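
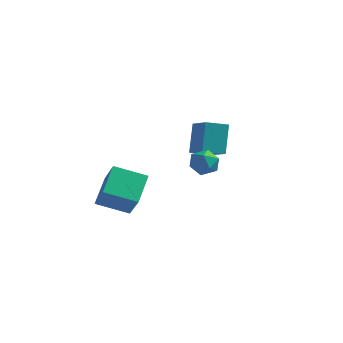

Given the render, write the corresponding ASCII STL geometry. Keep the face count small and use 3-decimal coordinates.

solid 
facet normal -0.983 0.148 0.109
outer loop
vertex 2.928 -0.926 3.086
vertex 2.761 -1.71 2.645
vertex 2.862 -1.709 3.554
endloop
endfacet
facet normal -0.621 0.440 0.649
outer loop
vertex 2.928 -0.926 3.086
vertex 2.862 -1.709 3.554
vertex 3.514 -1.102 3.766
endloop
endfacet
facet normal -0.161 0.913 0.375
outer loop
vertex 2.928 -0.926 3.086
vertex 3.514 -1.102 3.766
vertex 3.816 -0.729 2.987
endloop
endfacet
facet normal -0.239 0.912 -0.333
outer loop
vertex 2.928 -0.926 3.086
vertex 3.816 -0.729 2.987
vertex 3.351 -1.104 2.295
endloop
endfacet
facet normal -0.747 0.440 -0.498
outer loop
vertex 2.928 -0.926 3.086
vertex 3.351 -1.104 2.295
vertex 2.761 -1.71 2.645
endloop
endfacet
facet normal -0.244 -0.076 0.967
outer loop
vertex 3.514 -1.102 3.766
vertex 2.862 -1.709 3.554
vertex 3.709 -1.996 3.745
endloop
endfacet
facet normal -0.830 -0.549 0.093
outer loop
vertex 2.862 -1.709 3.554
vertex 2.761 -1.71 2.645
vertex 3.244 -2.371 3.053
endloop
endfacet
facet normal -0.449 -0.077 -0.890
outer loop
vertex 2.761 -1.71 2.645
vertex 3.351 -1.104 2.295
vertex 3.546 -1.998 2.274
endloop
endfacet
facet normal 0.373 0.687 -0.623
outer loop
vertex 3.351 -1.104 2.295
vertex 3.816 -0.729 2.987
vertex 4.198 -1.391 2.486
endloop
endfacet
facet normal 0.500 0.689 0.524
outer loop
vertex 3.816 -0.729 2.987
vertex 3.514 -1.102 3.766
vertex 4.299 -1.39 3.395
endloop
endfacet
facet normal 0.239 -0.912 0.333
outer loop
vertex 4.132 -2.174 2.954
vertex 3.709 -1.996 3.745
vertex 3.244 -2.371 3.053
endloop
endfacet
facet normal 0.161 -0.913 -0.375
outer loop
vertex 4.132 -2.174 2.954
vertex 3.244 -2.371 3.053
vertex 3.546 -1.998 2.274
endloop
endfacet
facet normal 0.621 -0.440 -0.649
outer loop
vertex 4.132 -2.174 2.954
vertex 3.546 -1.998 2.274
vertex 4.198 -1.391 2.486
endloop
endfacet
facet normal 0.983 -0.148 -0.109
outer loop
vertex 4.132 -2.174 2.954
vertex 4.198 -1.391 2.486
vertex 4.299 -1.39 3.395
endloop
endfacet
facet normal 0.747 -0.440 0.498
outer loop
vertex 4.132 -2.174 2.954
vertex 4.299 -1.39 3.395
vertex 3.709 -1.996 3.745
endloop
endfacet
facet normal -0.373 -0.687 0.623
outer loop
vertex 3.244 -2.371 3.053
vertex 3.709 -1.996 3.745
vertex 2.862 -1.709 3.554
endloop
endfacet
facet normal -0.500 -0.689 -0.524
outer loop
vertex 3.546 -1.998 2.274
vertex 3.244 -2.371 3.053
vertex 2.761 -1.71 2.645
endloop
endfacet
facet normal 0.244 0.076 -0.967
outer loop
vertex 4.198 -1.391 2.486
vertex 3.546 -1.998 2.274
vertex 3.351 -1.104 2.295
endloop
endfacet
facet normal 0.830 0.549 -0.093
outer loop
vertex 4.299 -1.39 3.395
vertex 4.198 -1.391 2.486
vertex 3.816 -0.729 2.987
endloop
endfacet
facet normal 0.449 0.077 0.890
outer loop
vertex 3.709 -1.996 3.745
vertex 4.299 -1.39 3.395
vertex 3.514 -1.102 3.766
endloop
endfacet
facet normal -0.702 -0.667 0.250
outer loop
vertex 1.615 2.526 4.038
vertex 0.277 3.638 3.25
vertex 1.882 1.568 2.233
endloop
endfacet
facet normal 0.701 -0.582 0.413
outer loop
vertex 2.843 2.482 1.89
vertex 1.615 2.526 4.038
vertex 1.882 1.568 2.233
endloop
endfacet
facet normal -0.702 -0.667 0.250
outer loop
vertex 1.882 1.568 2.233
vertex 0.277 3.638 3.25
vertex 0.543 2.681 1.445
endloop
endfacet
facet normal 0.129 -0.465 -0.876
outer loop
vertex 0.543 2.681 1.445
vertex 2.843 2.482 1.89
vertex 1.882 1.568 2.233
endloop
endfacet
facet normal -0.130 0.465 0.876
outer loop
vertex 1.615 2.526 4.038
vertex 1.238 4.552 2.907
vertex 0.277 3.638 3.25
endloop
endfacet
facet normal 0.700 -0.583 0.412
outer loop
vertex 2.577 3.439 3.695
vertex 1.615 2.526 4.038
vertex 2.843 2.482 1.89
endloop
endfacet
facet normal -0.129 0.465 0.876
outer loop
vertex 2.577 3.439 3.695
vertex 1.238 4.552 2.907
vertex 1.615 2.526 4.038
endloop
endfacet
facet normal -0.701 0.582 -0.412
outer loop
vertex 0.277 3.638 3.25
vertex 1.238 4.552 2.907
vertex 0.543 2.681 1.445
endloop
endfacet
facet normal 0.129 -0.465 -0.876
outer loop
vertex 1.505 3.594 1.102
vertex 2.843 2.482 1.89
vertex 0.543 2.681 1.445
endloop
endfacet
facet normal -0.700 0.583 -0.413
outer loop
vertex 0.543 2.681 1.445
vertex 1.238 4.552 2.907
vertex 1.505 3.594 1.102
endloop
endfacet
facet normal 0.702 0.667 -0.250
outer loop
vertex 1.505 3.594 1.102
vertex 2.577 3.439 3.695
vertex 2.843 2.482 1.89
endloop
endfacet
facet normal 0.702 0.667 -0.250
outer loop
vertex 1.238 4.552 2.907
vertex 2.577 3.439 3.695
vertex 1.505 3.594 1.102
endloop
endfacet
facet normal -0.849 -0.393 0.353
outer loop
vertex -1.223 -2.75 2.244
vertex -2.166 -1.973 0.842
vertex -0.914 -4.446 1.097
endloop
endfacet
facet normal 0.507 -0.417 0.754
outer loop
vertex 0.766 -3.667 0.398
vertex -1.223 -2.75 2.244
vertex -0.914 -4.446 1.097
endloop
endfacet
facet normal -0.849 -0.393 0.354
outer loop
vertex -0.914 -4.446 1.097
vertex -2.166 -1.973 0.842
vertex -1.858 -3.669 -0.305
endloop
endfacet
facet normal 0.149 -0.819 -0.554
outer loop
vertex -1.858 -3.669 -0.305
vertex 0.766 -3.667 0.398
vertex -0.914 -4.446 1.097
endloop
endfacet
facet normal -0.149 0.819 0.554
outer loop
vertex -1.223 -2.75 2.244
vertex -0.486 -1.194 0.143
vertex -2.166 -1.973 0.842
endloop
endfacet
facet normal 0.507 -0.418 0.754
outer loop
vertex 0.458 -1.971 1.545
vertex -1.223 -2.75 2.244
vertex 0.766 -3.667 0.398
endloop
endfacet
facet normal -0.149 0.819 0.554
outer loop
vertex 0.458 -1.971 1.545
vertex -0.486 -1.194 0.143
vertex -1.223 -2.75 2.244
endloop
endfacet
facet normal -0.507 0.418 -0.754
outer loop
vertex -2.166 -1.973 0.842
vertex -0.486 -1.194 0.143
vertex -1.858 -3.669 -0.305
endloop
endfacet
facet normal 0.149 -0.819 -0.554
outer loop
vertex -0.177 -2.89 -1.004
vertex 0.766 -3.667 0.398
vertex -1.858 -3.669 -0.305
endloop
endfacet
facet normal -0.507 0.418 -0.754
outer loop
vertex -1.858 -3.669 -0.305
vertex -0.486 -1.194 0.143
vertex -0.177 -2.89 -1.004
endloop
endfacet
facet normal 0.849 0.393 -0.353
outer loop
vertex -0.177 -2.89 -1.004
vertex 0.458 -1.971 1.545
vertex 0.766 -3.667 0.398
endloop
endfacet
facet normal 0.849 0.394 -0.353
outer loop
vertex -0.486 -1.194 0.143
vertex 0.458 -1.971 1.545
vertex -0.177 -2.89 -1.004
endloop
endfacet

endsolid


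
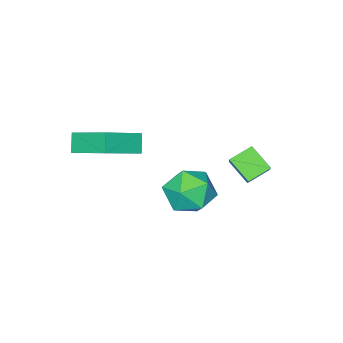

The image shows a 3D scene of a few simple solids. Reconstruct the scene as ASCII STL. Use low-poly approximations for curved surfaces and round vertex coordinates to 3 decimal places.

solid 
facet normal -0.471 -0.572 0.671
outer loop
vertex -1.111 -0.29 0.736
vertex -0.492 -1.184 0.408
vertex -0.12 -0.511 1.243
endloop
endfacet
facet normal -0.435 0.104 0.895
outer loop
vertex -1.111 -0.29 0.736
vertex -0.12 -0.511 1.243
vertex -0.398 0.559 0.984
endloop
endfacet
facet normal -0.755 0.515 0.407
outer loop
vertex -1.111 -0.29 0.736
vertex -0.398 0.559 0.984
vertex -0.943 0.547 -0.012
endloop
endfacet
facet normal -0.989 0.093 -0.118
outer loop
vertex -1.111 -0.29 0.736
vertex -0.943 0.547 -0.012
vertex -1.001 -0.529 -0.369
endloop
endfacet
facet normal -0.814 -0.580 0.044
outer loop
vertex -1.111 -0.29 0.736
vertex -1.001 -0.529 -0.369
vertex -0.492 -1.184 0.408
endloop
endfacet
facet normal 0.254 0.289 0.923
outer loop
vertex -0.398 0.559 0.984
vertex -0.12 -0.511 1.243
vertex 0.661 0.189 0.809
endloop
endfacet
facet normal 0.196 -0.804 0.561
outer loop
vertex -0.12 -0.511 1.243
vertex -0.492 -1.184 0.408
vertex 0.603 -0.887 0.452
endloop
endfacet
facet normal -0.360 -0.816 -0.452
outer loop
vertex -0.492 -1.184 0.408
vertex -1.001 -0.529 -0.369
vertex 0.058 -0.899 -0.544
endloop
endfacet
facet normal -0.642 0.272 -0.716
outer loop
vertex -1.001 -0.529 -0.369
vertex -0.943 0.547 -0.012
vertex -0.22 0.171 -0.803
endloop
endfacet
facet normal -0.264 0.955 0.133
outer loop
vertex -0.943 0.547 -0.012
vertex -0.398 0.559 0.984
vertex 0.152 0.844 0.032
endloop
endfacet
facet normal 0.989 -0.093 0.118
outer loop
vertex 0.771 -0.05 -0.296
vertex 0.661 0.189 0.809
vertex 0.603 -0.887 0.452
endloop
endfacet
facet normal 0.755 -0.515 -0.407
outer loop
vertex 0.771 -0.05 -0.296
vertex 0.603 -0.887 0.452
vertex 0.058 -0.899 -0.544
endloop
endfacet
facet normal 0.435 -0.104 -0.895
outer loop
vertex 0.771 -0.05 -0.296
vertex 0.058 -0.899 -0.544
vertex -0.22 0.171 -0.803
endloop
endfacet
facet normal 0.471 0.572 -0.671
outer loop
vertex 0.771 -0.05 -0.296
vertex -0.22 0.171 -0.803
vertex 0.152 0.844 0.032
endloop
endfacet
facet normal 0.814 0.580 -0.044
outer loop
vertex 0.771 -0.05 -0.296
vertex 0.152 0.844 0.032
vertex 0.661 0.189 0.809
endloop
endfacet
facet normal 0.642 -0.272 0.716
outer loop
vertex 0.603 -0.887 0.452
vertex 0.661 0.189 0.809
vertex -0.12 -0.511 1.243
endloop
endfacet
facet normal 0.264 -0.955 -0.133
outer loop
vertex 0.058 -0.899 -0.544
vertex 0.603 -0.887 0.452
vertex -0.492 -1.184 0.408
endloop
endfacet
facet normal -0.254 -0.289 -0.923
outer loop
vertex -0.22 0.171 -0.803
vertex 0.058 -0.899 -0.544
vertex -1.001 -0.529 -0.369
endloop
endfacet
facet normal -0.196 0.804 -0.561
outer loop
vertex 0.152 0.844 0.032
vertex -0.22 0.171 -0.803
vertex -0.943 0.547 -0.012
endloop
endfacet
facet normal 0.360 0.816 0.452
outer loop
vertex 0.661 0.189 0.809
vertex 0.152 0.844 0.032
vertex -0.398 0.559 0.984
endloop
endfacet
facet normal -0.442 -0.457 0.772
outer loop
vertex 2.542 -3.722 3.03
vertex 2.355 -2.007 3.938
vertex 0.963 -3.489 2.264
endloop
endfacet
facet normal 0.096 -0.880 -0.466
outer loop
vertex 1.365 -3.073 1.562
vertex 2.542 -3.722 3.03
vertex 0.963 -3.489 2.264
endloop
endfacet
facet normal -0.442 -0.457 0.772
outer loop
vertex 0.963 -3.489 2.264
vertex 2.355 -2.007 3.938
vertex 0.776 -1.774 3.172
endloop
endfacet
facet normal -0.892 0.132 -0.433
outer loop
vertex 0.776 -1.774 3.172
vertex 1.365 -3.073 1.562
vertex 0.963 -3.489 2.264
endloop
endfacet
facet normal 0.892 -0.132 0.433
outer loop
vertex 2.542 -3.722 3.03
vertex 2.757 -1.591 3.236
vertex 2.355 -2.007 3.938
endloop
endfacet
facet normal 0.096 -0.880 -0.466
outer loop
vertex 2.944 -3.306 2.328
vertex 2.542 -3.722 3.03
vertex 1.365 -3.073 1.562
endloop
endfacet
facet normal 0.892 -0.132 0.433
outer loop
vertex 2.944 -3.306 2.328
vertex 2.757 -1.591 3.236
vertex 2.542 -3.722 3.03
endloop
endfacet
facet normal -0.096 0.880 0.466
outer loop
vertex 2.355 -2.007 3.938
vertex 2.757 -1.591 3.236
vertex 0.776 -1.774 3.172
endloop
endfacet
facet normal -0.892 0.132 -0.433
outer loop
vertex 1.178 -1.358 2.47
vertex 1.365 -3.073 1.562
vertex 0.776 -1.774 3.172
endloop
endfacet
facet normal -0.096 0.880 0.466
outer loop
vertex 0.776 -1.774 3.172
vertex 2.757 -1.591 3.236
vertex 1.178 -1.358 2.47
endloop
endfacet
facet normal 0.442 0.457 -0.772
outer loop
vertex 1.178 -1.358 2.47
vertex 2.944 -3.306 2.328
vertex 1.365 -3.073 1.562
endloop
endfacet
facet normal 0.442 0.457 -0.772
outer loop
vertex 2.757 -1.591 3.236
vertex 2.944 -3.306 2.328
vertex 1.178 -1.358 2.47
endloop
endfacet
facet normal -0.515 -0.528 -0.675
outer loop
vertex -1.73 0.317 1.371
vertex -2.603 0.6 1.815
vertex -1.78 1.272 0.662
endloop
endfacet
facet normal 0.856 -0.278 -0.435
outer loop
vertex -0.817 2.26 1.925
vertex -1.73 0.317 1.371
vertex -1.78 1.272 0.662
endloop
endfacet
facet normal -0.515 -0.528 -0.675
outer loop
vertex -1.78 1.272 0.662
vertex -2.603 0.6 1.815
vertex -2.654 1.555 1.107
endloop
endfacet
facet normal -0.043 0.803 -0.595
outer loop
vertex -2.654 1.555 1.107
vertex -0.817 2.26 1.925
vertex -1.78 1.272 0.662
endloop
endfacet
facet normal 0.043 -0.802 0.595
outer loop
vertex -1.73 0.317 1.371
vertex -1.64 1.588 3.078
vertex -2.603 0.6 1.815
endloop
endfacet
facet normal 0.856 -0.278 -0.436
outer loop
vertex -0.766 1.305 2.633
vertex -1.73 0.317 1.371
vertex -0.817 2.26 1.925
endloop
endfacet
facet normal 0.043 -0.802 0.595
outer loop
vertex -0.766 1.305 2.633
vertex -1.64 1.588 3.078
vertex -1.73 0.317 1.371
endloop
endfacet
facet normal -0.856 0.277 0.436
outer loop
vertex -2.603 0.6 1.815
vertex -1.64 1.588 3.078
vertex -2.654 1.555 1.107
endloop
endfacet
facet normal -0.043 0.802 -0.595
outer loop
vertex -1.69 2.543 2.369
vertex -0.817 2.26 1.925
vertex -2.654 1.555 1.107
endloop
endfacet
facet normal -0.856 0.279 0.436
outer loop
vertex -2.654 1.555 1.107
vertex -1.64 1.588 3.078
vertex -1.69 2.543 2.369
endloop
endfacet
facet normal 0.515 0.528 0.675
outer loop
vertex -1.69 2.543 2.369
vertex -0.766 1.305 2.633
vertex -0.817 2.26 1.925
endloop
endfacet
facet normal 0.515 0.528 0.675
outer loop
vertex -1.64 1.588 3.078
vertex -0.766 1.305 2.633
vertex -1.69 2.543 2.369
endloop
endfacet

endsolid


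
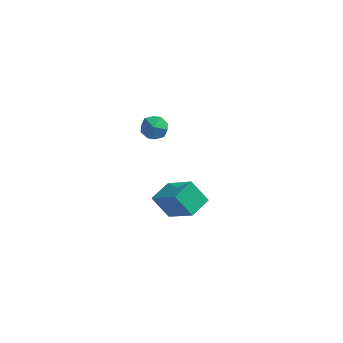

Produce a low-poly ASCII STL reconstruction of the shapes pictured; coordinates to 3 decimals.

solid 
facet normal -0.651 0.146 0.745
outer loop
vertex 1.886 -2.791 -1.986
vertex 2.334 -1.782 -1.793
vertex 0.633 -1.996 -3.236
endloop
endfacet
facet normal -0.399 -0.900 -0.173
outer loop
vertex 1.446 -2.178 -4.167
vertex 1.886 -2.791 -1.986
vertex 0.633 -1.996 -3.236
endloop
endfacet
facet normal -0.651 0.145 0.745
outer loop
vertex 0.633 -1.996 -3.236
vertex 2.334 -1.782 -1.793
vertex 1.08 -0.987 -3.042
endloop
endfacet
facet normal -0.646 0.410 -0.644
outer loop
vertex 1.08 -0.987 -3.042
vertex 1.446 -2.178 -4.167
vertex 0.633 -1.996 -3.236
endloop
endfacet
facet normal 0.646 -0.410 0.644
outer loop
vertex 1.886 -2.791 -1.986
vertex 3.147 -1.964 -2.724
vertex 2.334 -1.782 -1.793
endloop
endfacet
facet normal -0.399 -0.901 -0.173
outer loop
vertex 2.7 -2.973 -2.918
vertex 1.886 -2.791 -1.986
vertex 1.446 -2.178 -4.167
endloop
endfacet
facet normal 0.646 -0.410 0.644
outer loop
vertex 2.7 -2.973 -2.918
vertex 3.147 -1.964 -2.724
vertex 1.886 -2.791 -1.986
endloop
endfacet
facet normal 0.399 0.901 0.172
outer loop
vertex 2.334 -1.782 -1.793
vertex 3.147 -1.964 -2.724
vertex 1.08 -0.987 -3.042
endloop
endfacet
facet normal -0.646 0.410 -0.644
outer loop
vertex 1.894 -1.169 -3.974
vertex 1.446 -2.178 -4.167
vertex 1.08 -0.987 -3.042
endloop
endfacet
facet normal 0.399 0.901 0.173
outer loop
vertex 1.08 -0.987 -3.042
vertex 3.147 -1.964 -2.724
vertex 1.894 -1.169 -3.974
endloop
endfacet
facet normal 0.650 -0.146 -0.746
outer loop
vertex 1.894 -1.169 -3.974
vertex 2.7 -2.973 -2.918
vertex 1.446 -2.178 -4.167
endloop
endfacet
facet normal 0.651 -0.145 -0.745
outer loop
vertex 3.147 -1.964 -2.724
vertex 2.7 -2.973 -2.918
vertex 1.894 -1.169 -3.974
endloop
endfacet
facet normal -0.957 -0.171 0.236
outer loop
vertex 0.332 -2.38 2.177
vertex 0.491 -3.019 2.359
vertex 0.515 -2.516 2.821
endloop
endfacet
facet normal -0.790 0.515 0.333
outer loop
vertex 0.332 -2.38 2.177
vertex 0.515 -2.516 2.821
vertex 0.75 -1.955 2.51
endloop
endfacet
facet normal -0.560 0.777 -0.289
outer loop
vertex 0.332 -2.38 2.177
vertex 0.75 -1.955 2.51
vertex 0.871 -2.111 1.856
endloop
endfacet
facet normal -0.585 0.252 -0.771
outer loop
vertex 0.332 -2.38 2.177
vertex 0.871 -2.111 1.856
vertex 0.711 -2.769 1.762
endloop
endfacet
facet normal -0.831 -0.334 -0.446
outer loop
vertex 0.332 -2.38 2.177
vertex 0.711 -2.769 1.762
vertex 0.491 -3.019 2.359
endloop
endfacet
facet normal -0.249 0.547 0.799
outer loop
vertex 0.75 -1.955 2.51
vertex 0.515 -2.516 2.821
vertex 1.169 -2.331 2.898
endloop
endfacet
facet normal -0.519 -0.565 0.642
outer loop
vertex 0.515 -2.516 2.821
vertex 0.491 -3.019 2.359
vertex 1.009 -2.989 2.804
endloop
endfacet
facet normal -0.315 -0.829 -0.463
outer loop
vertex 0.491 -3.019 2.359
vertex 0.711 -2.769 1.762
vertex 1.13 -3.145 2.15
endloop
endfacet
facet normal 0.082 0.121 -0.989
outer loop
vertex 0.711 -2.769 1.762
vertex 0.871 -2.111 1.856
vertex 1.365 -2.584 1.839
endloop
endfacet
facet normal 0.123 0.970 -0.209
outer loop
vertex 0.871 -2.111 1.856
vertex 0.75 -1.955 2.51
vertex 1.389 -2.081 2.301
endloop
endfacet
facet normal 0.585 -0.252 0.771
outer loop
vertex 1.548 -2.72 2.483
vertex 1.169 -2.331 2.898
vertex 1.009 -2.989 2.804
endloop
endfacet
facet normal 0.560 -0.777 0.289
outer loop
vertex 1.548 -2.72 2.483
vertex 1.009 -2.989 2.804
vertex 1.13 -3.145 2.15
endloop
endfacet
facet normal 0.790 -0.515 -0.333
outer loop
vertex 1.548 -2.72 2.483
vertex 1.13 -3.145 2.15
vertex 1.365 -2.584 1.839
endloop
endfacet
facet normal 0.957 0.171 -0.236
outer loop
vertex 1.548 -2.72 2.483
vertex 1.365 -2.584 1.839
vertex 1.389 -2.081 2.301
endloop
endfacet
facet normal 0.831 0.334 0.446
outer loop
vertex 1.548 -2.72 2.483
vertex 1.389 -2.081 2.301
vertex 1.169 -2.331 2.898
endloop
endfacet
facet normal -0.082 -0.121 0.989
outer loop
vertex 1.009 -2.989 2.804
vertex 1.169 -2.331 2.898
vertex 0.515 -2.516 2.821
endloop
endfacet
facet normal -0.123 -0.970 0.209
outer loop
vertex 1.13 -3.145 2.15
vertex 1.009 -2.989 2.804
vertex 0.491 -3.019 2.359
endloop
endfacet
facet normal 0.249 -0.547 -0.799
outer loop
vertex 1.365 -2.584 1.839
vertex 1.13 -3.145 2.15
vertex 0.711 -2.769 1.762
endloop
endfacet
facet normal 0.519 0.565 -0.642
outer loop
vertex 1.389 -2.081 2.301
vertex 1.365 -2.584 1.839
vertex 0.871 -2.111 1.856
endloop
endfacet
facet normal 0.315 0.829 0.463
outer loop
vertex 1.169 -2.331 2.898
vertex 1.389 -2.081 2.301
vertex 0.75 -1.955 2.51
endloop
endfacet

endsolid


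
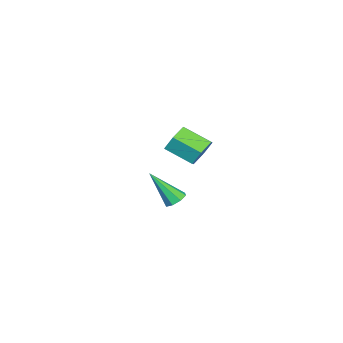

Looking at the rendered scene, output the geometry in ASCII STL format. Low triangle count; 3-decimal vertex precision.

solid 
facet normal 0.087 0.878 -0.471
outer loop
vertex -2.446 2.798 0.448
vertex -3.313 3.107 0.863
vertex -2.438 3.275 1.338
endloop
endfacet
facet normal 0.996 -0.080 0.034
outer loop
vertex -2.446 2.798 0.448
vertex -2.438 3.275 1.338
vertex -2.6 1.244 1.281
endloop
endfacet
facet normal 0.996 -0.080 0.034
outer loop
vertex -2.6 1.244 1.281
vertex -2.438 3.275 1.338
vertex -2.592 1.721 2.172
endloop
endfacet
facet normal -0.087 -0.878 0.471
outer loop
vertex -2.6 1.244 1.281
vertex -2.592 1.721 2.172
vertex -3.467 1.553 1.697
endloop
endfacet
facet normal 0.087 0.878 -0.471
outer loop
vertex -2.438 3.275 1.338
vertex -3.313 3.107 0.863
vertex -3.305 3.584 1.754
endloop
endfacet
facet normal 0.506 0.369 0.780
outer loop
vertex -2.438 3.275 1.338
vertex -3.305 3.584 1.754
vertex -2.592 1.721 2.172
endloop
endfacet
facet normal 0.505 0.368 0.781
outer loop
vertex -2.592 1.721 2.172
vertex -3.305 3.584 1.754
vertex -3.459 2.03 2.587
endloop
endfacet
facet normal -0.087 -0.878 0.471
outer loop
vertex -2.592 1.721 2.172
vertex -3.459 2.03 2.587
vertex -3.467 1.553 1.697
endloop
endfacet
facet normal 0.087 0.878 -0.471
outer loop
vertex -3.305 3.584 1.754
vertex -3.313 3.107 0.863
vertex -4.18 3.416 1.279
endloop
endfacet
facet normal -0.491 0.449 0.746
outer loop
vertex -3.305 3.584 1.754
vertex -4.18 3.416 1.279
vertex -3.459 2.03 2.587
endloop
endfacet
facet normal -0.491 0.449 0.746
outer loop
vertex -3.459 2.03 2.587
vertex -4.18 3.416 1.279
vertex -4.334 1.862 2.112
endloop
endfacet
facet normal -0.087 -0.878 0.471
outer loop
vertex -3.459 2.03 2.587
vertex -4.334 1.862 2.112
vertex -3.467 1.553 1.697
endloop
endfacet
facet normal 0.087 0.878 -0.471
outer loop
vertex -4.18 3.416 1.279
vertex -3.313 3.107 0.863
vertex -4.188 2.939 0.388
endloop
endfacet
facet normal -0.996 0.080 -0.034
outer loop
vertex -4.18 3.416 1.279
vertex -4.188 2.939 0.388
vertex -4.334 1.862 2.112
endloop
endfacet
facet normal -0.996 0.080 -0.034
outer loop
vertex -4.334 1.862 2.112
vertex -4.188 2.939 0.388
vertex -4.342 1.385 1.222
endloop
endfacet
facet normal -0.087 -0.878 0.471
outer loop
vertex -4.334 1.862 2.112
vertex -4.342 1.385 1.222
vertex -3.467 1.553 1.697
endloop
endfacet
facet normal 0.087 0.878 -0.471
outer loop
vertex -4.188 2.939 0.388
vertex -3.313 3.107 0.863
vertex -3.321 2.63 -0.027
endloop
endfacet
facet normal -0.505 -0.369 -0.780
outer loop
vertex -4.188 2.939 0.388
vertex -3.321 2.63 -0.027
vertex -4.342 1.385 1.222
endloop
endfacet
facet normal -0.506 -0.368 -0.780
outer loop
vertex -4.342 1.385 1.222
vertex -3.321 2.63 -0.027
vertex -3.475 1.076 0.806
endloop
endfacet
facet normal -0.087 -0.878 0.471
outer loop
vertex -4.342 1.385 1.222
vertex -3.475 1.076 0.806
vertex -3.467 1.553 1.697
endloop
endfacet
facet normal 0.087 0.878 -0.471
outer loop
vertex -3.321 2.63 -0.027
vertex -3.313 3.107 0.863
vertex -2.446 2.798 0.448
endloop
endfacet
facet normal 0.491 -0.449 -0.746
outer loop
vertex -3.321 2.63 -0.027
vertex -2.446 2.798 0.448
vertex -3.475 1.076 0.806
endloop
endfacet
facet normal 0.491 -0.449 -0.746
outer loop
vertex -3.475 1.076 0.806
vertex -2.446 2.798 0.448
vertex -2.6 1.244 1.281
endloop
endfacet
facet normal -0.087 -0.878 0.471
outer loop
vertex -3.475 1.076 0.806
vertex -2.6 1.244 1.281
vertex -3.467 1.553 1.697
endloop
endfacet
facet normal -0.074 0.593 -0.802
outer loop
vertex 4.129 3.64 0.937
vertex 3.491 3.609 0.973
vertex 3.94 3.995 1.217
endloop
endfacet
facet normal 0.907 0.182 0.381
outer loop
vertex 4.129 3.64 0.937
vertex 3.94 3.995 1.217
vertex 3.649 2.331 2.707
endloop
endfacet
facet normal -0.072 0.592 -0.803
outer loop
vertex 3.94 3.995 1.217
vertex 3.491 3.609 0.973
vertex 3.487 4.124 1.353
endloop
endfacet
facet normal 0.381 0.579 0.721
outer loop
vertex 3.94 3.995 1.217
vertex 3.487 4.124 1.353
vertex 3.649 2.331 2.707
endloop
endfacet
facet normal -0.073 0.592 -0.803
outer loop
vertex 3.487 4.124 1.353
vertex 3.491 3.609 0.973
vertex 3.037 3.952 1.267
endloop
endfacet
facet normal -0.353 0.543 0.762
outer loop
vertex 3.487 4.124 1.353
vertex 3.037 3.952 1.267
vertex 3.649 2.331 2.707
endloop
endfacet
facet normal -0.073 0.592 -0.803
outer loop
vertex 3.037 3.952 1.267
vertex 3.491 3.609 0.973
vertex 2.852 3.579 1.009
endloop
endfacet
facet normal -0.871 0.099 0.481
outer loop
vertex 3.037 3.952 1.267
vertex 2.852 3.579 1.009
vertex 3.649 2.331 2.707
endloop
endfacet
facet normal -0.073 0.592 -0.803
outer loop
vertex 2.852 3.579 1.009
vertex 3.491 3.609 0.973
vertex 3.042 3.224 0.73
endloop
endfacet
facet normal -0.867 -0.497 0.042
outer loop
vertex 2.852 3.579 1.009
vertex 3.042 3.224 0.73
vertex 3.649 2.331 2.707
endloop
endfacet
facet normal -0.073 0.592 -0.803
outer loop
vertex 3.042 3.224 0.73
vertex 3.491 3.609 0.973
vertex 3.494 3.094 0.593
endloop
endfacet
facet normal -0.346 -0.890 -0.296
outer loop
vertex 3.042 3.224 0.73
vertex 3.494 3.094 0.593
vertex 3.649 2.331 2.707
endloop
endfacet
facet normal -0.074 0.592 -0.803
outer loop
vertex 3.494 3.094 0.593
vertex 3.491 3.609 0.973
vertex 3.944 3.267 0.679
endloop
endfacet
facet normal 0.393 -0.855 -0.338
outer loop
vertex 3.494 3.094 0.593
vertex 3.944 3.267 0.679
vertex 3.649 2.331 2.707
endloop
endfacet
facet normal -0.074 0.592 -0.803
outer loop
vertex 3.944 3.267 0.679
vertex 3.491 3.609 0.973
vertex 4.129 3.64 0.937
endloop
endfacet
facet normal 0.910 -0.411 -0.058
outer loop
vertex 3.944 3.267 0.679
vertex 4.129 3.64 0.937
vertex 3.649 2.331 2.707
endloop
endfacet

endsolid


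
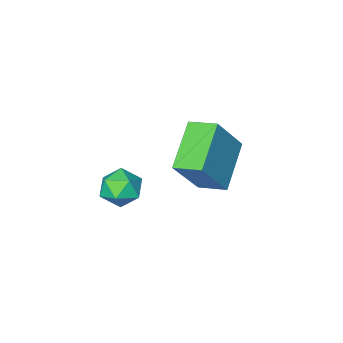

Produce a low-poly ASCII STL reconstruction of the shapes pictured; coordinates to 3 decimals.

solid 
facet normal 0.123 -0.022 0.992
outer loop
vertex 1.818 0.238 3.622
vertex 1.637 -0.562 3.627
vertex 2.415 -0.318 3.536
endloop
endfacet
facet normal 0.542 0.474 0.694
outer loop
vertex 1.818 0.238 3.622
vertex 2.415 -0.318 3.536
vertex 2.415 0.36 3.073
endloop
endfacet
facet normal 0.123 0.932 0.341
outer loop
vertex 1.818 0.238 3.622
vertex 2.415 0.36 3.073
vertex 1.638 0.534 2.879
endloop
endfacet
facet normal -0.552 0.720 0.421
outer loop
vertex 1.818 0.238 3.622
vertex 1.638 0.534 2.879
vertex 1.157 -0.035 3.221
endloop
endfacet
facet normal -0.553 0.130 0.823
outer loop
vertex 1.818 0.238 3.622
vertex 1.157 -0.035 3.221
vertex 1.637 -0.562 3.627
endloop
endfacet
facet normal 0.964 0.149 0.219
outer loop
vertex 2.415 0.36 3.073
vertex 2.415 -0.318 3.536
vertex 2.603 -0.365 2.739
endloop
endfacet
facet normal 0.287 -0.654 0.700
outer loop
vertex 2.415 -0.318 3.536
vertex 1.637 -0.562 3.627
vertex 2.122 -0.934 3.081
endloop
endfacet
facet normal -0.808 -0.406 0.427
outer loop
vertex 1.637 -0.562 3.627
vertex 1.157 -0.035 3.221
vertex 1.345 -0.76 2.887
endloop
endfacet
facet normal -0.806 0.548 -0.223
outer loop
vertex 1.157 -0.035 3.221
vertex 1.638 0.534 2.879
vertex 1.345 -0.082 2.424
endloop
endfacet
facet normal 0.287 0.891 -0.352
outer loop
vertex 1.638 0.534 2.879
vertex 2.415 0.36 3.073
vertex 2.123 0.162 2.333
endloop
endfacet
facet normal 0.552 -0.720 -0.421
outer loop
vertex 1.942 -0.638 2.338
vertex 2.603 -0.365 2.739
vertex 2.122 -0.934 3.081
endloop
endfacet
facet normal -0.123 -0.932 -0.341
outer loop
vertex 1.942 -0.638 2.338
vertex 2.122 -0.934 3.081
vertex 1.345 -0.76 2.887
endloop
endfacet
facet normal -0.542 -0.474 -0.694
outer loop
vertex 1.942 -0.638 2.338
vertex 1.345 -0.76 2.887
vertex 1.345 -0.082 2.424
endloop
endfacet
facet normal -0.123 0.022 -0.992
outer loop
vertex 1.942 -0.638 2.338
vertex 1.345 -0.082 2.424
vertex 2.123 0.162 2.333
endloop
endfacet
facet normal 0.553 -0.130 -0.823
outer loop
vertex 1.942 -0.638 2.338
vertex 2.123 0.162 2.333
vertex 2.603 -0.365 2.739
endloop
endfacet
facet normal 0.806 -0.548 0.223
outer loop
vertex 2.122 -0.934 3.081
vertex 2.603 -0.365 2.739
vertex 2.415 -0.318 3.536
endloop
endfacet
facet normal -0.287 -0.891 0.352
outer loop
vertex 1.345 -0.76 2.887
vertex 2.122 -0.934 3.081
vertex 1.637 -0.562 3.627
endloop
endfacet
facet normal -0.964 -0.149 -0.219
outer loop
vertex 1.345 -0.082 2.424
vertex 1.345 -0.76 2.887
vertex 1.157 -0.035 3.221
endloop
endfacet
facet normal -0.287 0.654 -0.700
outer loop
vertex 2.123 0.162 2.333
vertex 1.345 -0.082 2.424
vertex 1.638 0.534 2.879
endloop
endfacet
facet normal 0.808 0.406 -0.427
outer loop
vertex 2.603 -0.365 2.739
vertex 2.123 0.162 2.333
vertex 2.415 0.36 3.073
endloop
endfacet
facet normal -0.490 0.833 0.257
outer loop
vertex -1.865 -0.077 4.678
vertex -0.495 1.043 3.663
vertex -2.999 -0.222 2.988
endloop
endfacet
facet normal -0.671 -0.549 0.498
outer loop
vertex -2.445 -1.163 2.697
vertex -1.865 -0.077 4.678
vertex -2.999 -0.222 2.988
endloop
endfacet
facet normal -0.490 0.833 0.257
outer loop
vertex -2.999 -0.222 2.988
vertex -0.495 1.043 3.663
vertex -1.628 0.898 1.973
endloop
endfacet
facet normal -0.555 -0.071 -0.828
outer loop
vertex -1.628 0.898 1.973
vertex -2.445 -1.163 2.697
vertex -2.999 -0.222 2.988
endloop
endfacet
facet normal 0.556 0.071 0.828
outer loop
vertex -1.865 -0.077 4.678
vertex 0.059 0.102 3.372
vertex -0.495 1.043 3.663
endloop
endfacet
facet normal -0.672 -0.549 0.498
outer loop
vertex -1.312 -1.018 4.387
vertex -1.865 -0.077 4.678
vertex -2.445 -1.163 2.697
endloop
endfacet
facet normal 0.556 0.070 0.828
outer loop
vertex -1.312 -1.018 4.387
vertex 0.059 0.102 3.372
vertex -1.865 -0.077 4.678
endloop
endfacet
facet normal 0.672 0.549 -0.497
outer loop
vertex -0.495 1.043 3.663
vertex 0.059 0.102 3.372
vertex -1.628 0.898 1.973
endloop
endfacet
facet normal -0.556 -0.071 -0.828
outer loop
vertex -1.075 -0.043 1.682
vertex -2.445 -1.163 2.697
vertex -1.628 0.898 1.973
endloop
endfacet
facet normal 0.672 0.549 -0.498
outer loop
vertex -1.628 0.898 1.973
vertex 0.059 0.102 3.372
vertex -1.075 -0.043 1.682
endloop
endfacet
facet normal 0.490 -0.833 -0.257
outer loop
vertex -1.075 -0.043 1.682
vertex -1.312 -1.018 4.387
vertex -2.445 -1.163 2.697
endloop
endfacet
facet normal 0.490 -0.833 -0.257
outer loop
vertex 0.059 0.102 3.372
vertex -1.312 -1.018 4.387
vertex -1.075 -0.043 1.682
endloop
endfacet

endsolid


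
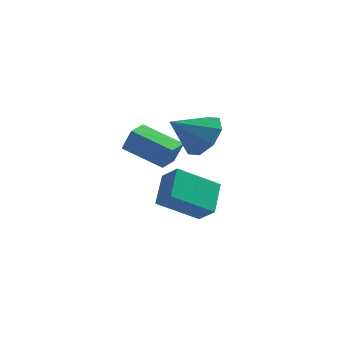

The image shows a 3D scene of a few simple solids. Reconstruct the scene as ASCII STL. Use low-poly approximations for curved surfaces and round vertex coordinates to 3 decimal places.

solid 
facet normal -0.695 -0.510 0.507
outer loop
vertex 0.615 -0.032 -0.358
vertex -0.112 0.367 -0.952
vertex 0.764 -1.196 -1.324
endloop
endfacet
facet normal 0.712 -0.392 0.582
outer loop
vertex 2.112 -0.207 -2.308
vertex 0.615 -0.032 -0.358
vertex 0.764 -1.196 -1.324
endloop
endfacet
facet normal -0.695 -0.510 0.507
outer loop
vertex 0.764 -1.196 -1.324
vertex -0.112 0.367 -0.952
vertex 0.037 -0.797 -1.918
endloop
endfacet
facet normal 0.098 -0.766 -0.635
outer loop
vertex 0.037 -0.797 -1.918
vertex 2.112 -0.207 -2.308
vertex 0.764 -1.196 -1.324
endloop
endfacet
facet normal -0.098 0.766 0.635
outer loop
vertex 0.615 -0.032 -0.358
vertex 1.236 1.356 -1.936
vertex -0.112 0.367 -0.952
endloop
endfacet
facet normal 0.712 -0.392 0.582
outer loop
vertex 1.963 0.957 -1.342
vertex 0.615 -0.032 -0.358
vertex 2.112 -0.207 -2.308
endloop
endfacet
facet normal -0.098 0.766 0.635
outer loop
vertex 1.963 0.957 -1.342
vertex 1.236 1.356 -1.936
vertex 0.615 -0.032 -0.358
endloop
endfacet
facet normal -0.712 0.392 -0.582
outer loop
vertex -0.112 0.367 -0.952
vertex 1.236 1.356 -1.936
vertex 0.037 -0.797 -1.918
endloop
endfacet
facet normal 0.098 -0.766 -0.635
outer loop
vertex 1.385 0.192 -2.902
vertex 2.112 -0.207 -2.308
vertex 0.037 -0.797 -1.918
endloop
endfacet
facet normal -0.712 0.392 -0.582
outer loop
vertex 0.037 -0.797 -1.918
vertex 1.236 1.356 -1.936
vertex 1.385 0.192 -2.902
endloop
endfacet
facet normal 0.695 0.510 -0.507
outer loop
vertex 1.385 0.192 -2.902
vertex 1.963 0.957 -1.342
vertex 2.112 -0.207 -2.308
endloop
endfacet
facet normal 0.695 0.510 -0.507
outer loop
vertex 1.236 1.356 -1.936
vertex 1.963 0.957 -1.342
vertex 1.385 0.192 -2.902
endloop
endfacet
facet normal 0.618 0.565 -0.547
outer loop
vertex 3.064 -3.36 2.166
vertex 2.453 -2.588 2.272
vertex 3.226 -2.944 2.779
endloop
endfacet
facet normal 0.332 -0.819 0.468
outer loop
vertex 3.064 -3.36 2.166
vertex 3.226 -2.944 2.779
vertex 1.507 -3.452 3.108
endloop
endfacet
facet normal 0.619 0.564 -0.547
outer loop
vertex 3.226 -2.944 2.779
vertex 2.453 -2.588 2.272
vertex 2.935 -2.32 3.094
endloop
endfacet
facet normal 0.271 -0.330 0.904
outer loop
vertex 3.226 -2.944 2.779
vertex 2.935 -2.32 3.094
vertex 1.507 -3.452 3.108
endloop
endfacet
facet normal 0.618 0.565 -0.547
outer loop
vertex 2.935 -2.32 3.094
vertex 2.453 -2.588 2.272
vertex 2.361 -1.852 2.928
endloop
endfacet
facet normal -0.134 0.181 0.974
outer loop
vertex 2.935 -2.32 3.094
vertex 2.361 -1.852 2.928
vertex 1.507 -3.452 3.108
endloop
endfacet
facet normal 0.618 0.565 -0.547
outer loop
vertex 2.361 -1.852 2.928
vertex 2.453 -2.588 2.272
vertex 1.842 -1.816 2.378
endloop
endfacet
facet normal -0.647 0.417 0.638
outer loop
vertex 2.361 -1.852 2.928
vertex 1.842 -1.816 2.378
vertex 1.507 -3.452 3.108
endloop
endfacet
facet normal 0.619 0.565 -0.546
outer loop
vertex 1.842 -1.816 2.378
vertex 2.453 -2.588 2.272
vertex 1.681 -2.232 1.765
endloop
endfacet
facet normal -0.967 0.239 0.092
outer loop
vertex 1.842 -1.816 2.378
vertex 1.681 -2.232 1.765
vertex 1.507 -3.452 3.108
endloop
endfacet
facet normal 0.619 0.564 -0.547
outer loop
vertex 1.681 -2.232 1.765
vertex 2.453 -2.588 2.272
vertex 1.972 -2.857 1.45
endloop
endfacet
facet normal -0.906 -0.249 -0.343
outer loop
vertex 1.681 -2.232 1.765
vertex 1.972 -2.857 1.45
vertex 1.507 -3.452 3.108
endloop
endfacet
facet normal 0.618 0.565 -0.547
outer loop
vertex 1.972 -2.857 1.45
vertex 2.453 -2.588 2.272
vertex 2.545 -3.324 1.616
endloop
endfacet
facet normal -0.500 -0.761 -0.413
outer loop
vertex 1.972 -2.857 1.45
vertex 2.545 -3.324 1.616
vertex 1.507 -3.452 3.108
endloop
endfacet
facet normal 0.618 0.565 -0.547
outer loop
vertex 2.545 -3.324 1.616
vertex 2.453 -2.588 2.272
vertex 3.064 -3.36 2.166
endloop
endfacet
facet normal 0.012 -0.997 -0.077
outer loop
vertex 2.545 -3.324 1.616
vertex 3.064 -3.36 2.166
vertex 1.507 -3.452 3.108
endloop
endfacet
facet normal -0.910 0.095 0.404
outer loop
vertex -0.985 -0.521 1.499
vertex -0.866 0.41 1.549
vertex -1.392 -0.419 0.558
endloop
endfacet
facet normal -0.127 -0.991 -0.053
outer loop
vertex 0.246 -0.59 -0.169
vertex -0.985 -0.521 1.499
vertex -1.392 -0.419 0.558
endloop
endfacet
facet normal -0.910 0.095 0.404
outer loop
vertex -1.392 -0.419 0.558
vertex -0.866 0.41 1.549
vertex -1.273 0.512 0.608
endloop
endfacet
facet normal -0.395 0.100 -0.913
outer loop
vertex -1.273 0.512 0.608
vertex 0.246 -0.59 -0.169
vertex -1.392 -0.419 0.558
endloop
endfacet
facet normal 0.395 -0.100 0.913
outer loop
vertex -0.985 -0.521 1.499
vertex 0.772 0.239 0.822
vertex -0.866 0.41 1.549
endloop
endfacet
facet normal -0.127 -0.991 -0.053
outer loop
vertex 0.653 -0.692 0.772
vertex -0.985 -0.521 1.499
vertex 0.246 -0.59 -0.169
endloop
endfacet
facet normal 0.395 -0.100 0.913
outer loop
vertex 0.653 -0.692 0.772
vertex 0.772 0.239 0.822
vertex -0.985 -0.521 1.499
endloop
endfacet
facet normal 0.127 0.991 0.053
outer loop
vertex -0.866 0.41 1.549
vertex 0.772 0.239 0.822
vertex -1.273 0.512 0.608
endloop
endfacet
facet normal -0.395 0.100 -0.913
outer loop
vertex 0.365 0.341 -0.119
vertex 0.246 -0.59 -0.169
vertex -1.273 0.512 0.608
endloop
endfacet
facet normal 0.127 0.991 0.053
outer loop
vertex -1.273 0.512 0.608
vertex 0.772 0.239 0.822
vertex 0.365 0.341 -0.119
endloop
endfacet
facet normal 0.910 -0.095 -0.404
outer loop
vertex 0.365 0.341 -0.119
vertex 0.653 -0.692 0.772
vertex 0.246 -0.59 -0.169
endloop
endfacet
facet normal 0.910 -0.095 -0.404
outer loop
vertex 0.772 0.239 0.822
vertex 0.653 -0.692 0.772
vertex 0.365 0.341 -0.119
endloop
endfacet

endsolid


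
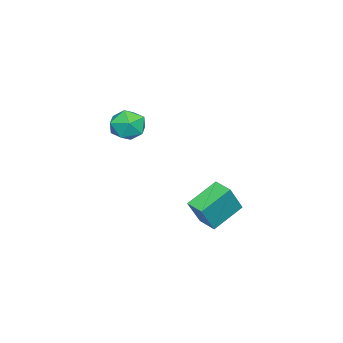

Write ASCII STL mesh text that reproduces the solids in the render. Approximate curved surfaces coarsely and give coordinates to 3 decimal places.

solid 
facet normal -0.489 0.165 -0.857
outer loop
vertex -1.601 1.714 -2.515
vertex -1.073 2.637 -2.639
vertex -0.19 0.776 -3.501
endloop
endfacet
facet normal -0.493 -0.862 0.114
outer loop
vertex 0.733 0.463 -1.881
vertex -1.601 1.714 -2.515
vertex -0.19 0.776 -3.501
endloop
endfacet
facet normal -0.488 0.165 -0.857
outer loop
vertex -0.19 0.776 -3.501
vertex -1.073 2.637 -2.639
vertex 0.338 1.698 -3.624
endloop
endfacet
facet normal 0.720 -0.479 -0.503
outer loop
vertex 0.338 1.698 -3.624
vertex 0.733 0.463 -1.881
vertex -0.19 0.776 -3.501
endloop
endfacet
facet normal -0.720 0.479 0.503
outer loop
vertex -1.601 1.714 -2.515
vertex -0.15 2.324 -1.019
vertex -1.073 2.637 -2.639
endloop
endfacet
facet normal -0.493 -0.862 0.115
outer loop
vertex -0.678 1.402 -0.896
vertex -1.601 1.714 -2.515
vertex 0.733 0.463 -1.881
endloop
endfacet
facet normal -0.720 0.479 0.503
outer loop
vertex -0.678 1.402 -0.896
vertex -0.15 2.324 -1.019
vertex -1.601 1.714 -2.515
endloop
endfacet
facet normal 0.494 0.862 -0.115
outer loop
vertex -1.073 2.637 -2.639
vertex -0.15 2.324 -1.019
vertex 0.338 1.698 -3.624
endloop
endfacet
facet normal 0.720 -0.479 -0.503
outer loop
vertex 1.261 1.386 -2.005
vertex 0.733 0.463 -1.881
vertex 0.338 1.698 -3.624
endloop
endfacet
facet normal 0.493 0.862 -0.115
outer loop
vertex 0.338 1.698 -3.624
vertex -0.15 2.324 -1.019
vertex 1.261 1.386 -2.005
endloop
endfacet
facet normal 0.489 -0.164 0.857
outer loop
vertex 1.261 1.386 -2.005
vertex -0.678 1.402 -0.896
vertex 0.733 0.463 -1.881
endloop
endfacet
facet normal 0.489 -0.166 0.857
outer loop
vertex -0.15 2.324 -1.019
vertex -0.678 1.402 -0.896
vertex 1.261 1.386 -2.005
endloop
endfacet
facet normal 0.350 0.879 0.324
outer loop
vertex 2.032 -1.3 3.114
vertex 1.507 -1.411 3.982
vertex 2.461 -1.766 3.913
endloop
endfacet
facet normal 0.819 0.563 -0.111
outer loop
vertex 2.032 -1.3 3.114
vertex 2.461 -1.766 3.913
vertex 2.591 -2.141 2.974
endloop
endfacet
facet normal 0.497 0.453 -0.740
outer loop
vertex 2.032 -1.3 3.114
vertex 2.591 -2.141 2.974
vertex 1.717 -2.019 2.462
endloop
endfacet
facet normal -0.170 0.702 -0.692
outer loop
vertex 2.032 -1.3 3.114
vertex 1.717 -2.019 2.462
vertex 1.048 -1.567 3.085
endloop
endfacet
facet normal -0.261 0.965 -0.034
outer loop
vertex 2.032 -1.3 3.114
vertex 1.048 -1.567 3.085
vertex 1.507 -1.411 3.982
endloop
endfacet
facet normal 0.983 -0.074 0.166
outer loop
vertex 2.591 -2.141 2.974
vertex 2.461 -1.766 3.913
vertex 2.412 -2.773 3.755
endloop
endfacet
facet normal 0.226 0.437 0.871
outer loop
vertex 2.461 -1.766 3.913
vertex 1.507 -1.411 3.982
vertex 1.743 -2.321 4.378
endloop
endfacet
facet normal -0.764 0.576 0.291
outer loop
vertex 1.507 -1.411 3.982
vertex 1.048 -1.567 3.085
vertex 0.869 -2.199 3.866
endloop
endfacet
facet normal -0.617 0.151 -0.772
outer loop
vertex 1.048 -1.567 3.085
vertex 1.717 -2.019 2.462
vertex 0.999 -2.574 2.927
endloop
endfacet
facet normal 0.463 -0.250 -0.850
outer loop
vertex 1.717 -2.019 2.462
vertex 2.591 -2.141 2.974
vertex 1.953 -2.929 2.858
endloop
endfacet
facet normal 0.170 -0.702 0.692
outer loop
vertex 1.428 -3.04 3.726
vertex 2.412 -2.773 3.755
vertex 1.743 -2.321 4.378
endloop
endfacet
facet normal -0.497 -0.453 0.740
outer loop
vertex 1.428 -3.04 3.726
vertex 1.743 -2.321 4.378
vertex 0.869 -2.199 3.866
endloop
endfacet
facet normal -0.819 -0.563 0.111
outer loop
vertex 1.428 -3.04 3.726
vertex 0.869 -2.199 3.866
vertex 0.999 -2.574 2.927
endloop
endfacet
facet normal -0.350 -0.879 -0.324
outer loop
vertex 1.428 -3.04 3.726
vertex 0.999 -2.574 2.927
vertex 1.953 -2.929 2.858
endloop
endfacet
facet normal 0.261 -0.965 0.034
outer loop
vertex 1.428 -3.04 3.726
vertex 1.953 -2.929 2.858
vertex 2.412 -2.773 3.755
endloop
endfacet
facet normal 0.617 -0.151 0.772
outer loop
vertex 1.743 -2.321 4.378
vertex 2.412 -2.773 3.755
vertex 2.461 -1.766 3.913
endloop
endfacet
facet normal -0.463 0.250 0.850
outer loop
vertex 0.869 -2.199 3.866
vertex 1.743 -2.321 4.378
vertex 1.507 -1.411 3.982
endloop
endfacet
facet normal -0.983 0.074 -0.166
outer loop
vertex 0.999 -2.574 2.927
vertex 0.869 -2.199 3.866
vertex 1.048 -1.567 3.085
endloop
endfacet
facet normal -0.226 -0.437 -0.871
outer loop
vertex 1.953 -2.929 2.858
vertex 0.999 -2.574 2.927
vertex 1.717 -2.019 2.462
endloop
endfacet
facet normal 0.764 -0.576 -0.291
outer loop
vertex 2.412 -2.773 3.755
vertex 1.953 -2.929 2.858
vertex 2.591 -2.141 2.974
endloop
endfacet

endsolid


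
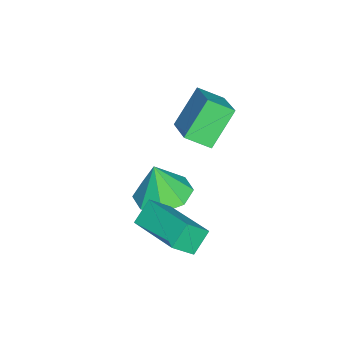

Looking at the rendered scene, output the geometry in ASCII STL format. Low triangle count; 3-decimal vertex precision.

solid 
facet normal -0.585 0.313 0.748
outer loop
vertex -0.864 2.655 3.264
vertex 0.454 3.379 3.991
vertex -1.063 3.551 2.733
endloop
endfacet
facet normal -0.789 -0.433 -0.436
outer loop
vertex -0.074 3.021 1.469
vertex -0.864 2.655 3.264
vertex -1.063 3.551 2.733
endloop
endfacet
facet normal -0.585 0.314 0.748
outer loop
vertex -1.063 3.551 2.733
vertex 0.454 3.379 3.991
vertex 0.255 4.274 3.46
endloop
endfacet
facet normal -0.187 0.845 -0.501
outer loop
vertex 0.255 4.274 3.46
vertex -0.074 3.021 1.469
vertex -1.063 3.551 2.733
endloop
endfacet
facet normal 0.188 -0.845 0.501
outer loop
vertex -0.864 2.655 3.264
vertex 1.443 2.849 2.727
vertex 0.454 3.379 3.991
endloop
endfacet
facet normal -0.789 -0.434 -0.436
outer loop
vertex 0.125 2.126 2.0
vertex -0.864 2.655 3.264
vertex -0.074 3.021 1.469
endloop
endfacet
facet normal 0.188 -0.845 0.500
outer loop
vertex 0.125 2.126 2.0
vertex 1.443 2.849 2.727
vertex -0.864 2.655 3.264
endloop
endfacet
facet normal 0.789 0.434 0.435
outer loop
vertex 0.454 3.379 3.991
vertex 1.443 2.849 2.727
vertex 0.255 4.274 3.46
endloop
endfacet
facet normal -0.188 0.845 -0.501
outer loop
vertex 1.244 3.745 2.196
vertex -0.074 3.021 1.469
vertex 0.255 4.274 3.46
endloop
endfacet
facet normal 0.789 0.433 0.436
outer loop
vertex 0.255 4.274 3.46
vertex 1.443 2.849 2.727
vertex 1.244 3.745 2.196
endloop
endfacet
facet normal 0.585 -0.314 -0.748
outer loop
vertex 1.244 3.745 2.196
vertex 0.125 2.126 2.0
vertex -0.074 3.021 1.469
endloop
endfacet
facet normal 0.585 -0.314 -0.748
outer loop
vertex 1.443 2.849 2.727
vertex 0.125 2.126 2.0
vertex 1.244 3.745 2.196
endloop
endfacet
facet normal -0.471 0.536 -0.701
outer loop
vertex 1.831 2.508 -0.877
vertex 3.083 4.177 -0.443
vertex 2.509 2.183 -1.581
endloop
endfacet
facet normal -0.587 -0.783 -0.204
outer loop
vertex 3.037 1.583 -0.797
vertex 1.831 2.508 -0.877
vertex 2.509 2.183 -1.581
endloop
endfacet
facet normal -0.472 0.536 -0.700
outer loop
vertex 2.509 2.183 -1.581
vertex 3.083 4.177 -0.443
vertex 3.76 3.852 -1.148
endloop
endfacet
facet normal 0.658 -0.315 -0.684
outer loop
vertex 3.76 3.852 -1.148
vertex 3.037 1.583 -0.797
vertex 2.509 2.183 -1.581
endloop
endfacet
facet normal -0.658 0.315 0.684
outer loop
vertex 1.831 2.508 -0.877
vertex 3.611 3.577 0.341
vertex 3.083 4.177 -0.443
endloop
endfacet
facet normal -0.587 -0.783 -0.203
outer loop
vertex 2.36 1.908 -0.092
vertex 1.831 2.508 -0.877
vertex 3.037 1.583 -0.797
endloop
endfacet
facet normal -0.658 0.315 0.684
outer loop
vertex 2.36 1.908 -0.092
vertex 3.611 3.577 0.341
vertex 1.831 2.508 -0.877
endloop
endfacet
facet normal 0.588 0.783 0.203
outer loop
vertex 3.083 4.177 -0.443
vertex 3.611 3.577 0.341
vertex 3.76 3.852 -1.148
endloop
endfacet
facet normal 0.658 -0.315 -0.684
outer loop
vertex 4.289 3.252 -0.363
vertex 3.037 1.583 -0.797
vertex 3.76 3.852 -1.148
endloop
endfacet
facet normal 0.587 0.784 0.203
outer loop
vertex 3.76 3.852 -1.148
vertex 3.611 3.577 0.341
vertex 4.289 3.252 -0.363
endloop
endfacet
facet normal 0.472 -0.536 0.700
outer loop
vertex 4.289 3.252 -0.363
vertex 2.36 1.908 -0.092
vertex 3.037 1.583 -0.797
endloop
endfacet
facet normal 0.471 -0.535 0.701
outer loop
vertex 3.611 3.577 0.341
vertex 2.36 1.908 -0.092
vertex 4.289 3.252 -0.363
endloop
endfacet
facet normal -0.027 0.200 -0.979
outer loop
vertex 1.559 2.901 -0.919
vertex 1.019 1.993 -1.089
vertex 0.748 3.006 -0.875
endloop
endfacet
facet normal 0.129 0.707 0.695
outer loop
vertex 1.559 2.901 -0.919
vertex 0.748 3.006 -0.875
vertex 1.061 1.687 0.409
endloop
endfacet
facet normal -0.028 0.200 -0.980
outer loop
vertex 0.748 3.006 -0.875
vertex 1.019 1.993 -1.089
vertex 0.096 2.518 -0.956
endloop
endfacet
facet normal -0.492 0.545 0.679
outer loop
vertex 0.748 3.006 -0.875
vertex 0.096 2.518 -0.956
vertex 1.061 1.687 0.409
endloop
endfacet
facet normal -0.027 0.201 -0.979
outer loop
vertex 0.096 2.518 -0.956
vertex 1.019 1.993 -1.089
vertex -0.016 1.722 -1.116
endloop
endfacet
facet normal -0.817 -0.001 0.577
outer loop
vertex 0.096 2.518 -0.956
vertex -0.016 1.722 -1.116
vertex 1.061 1.687 0.409
endloop
endfacet
facet normal -0.027 0.200 -0.979
outer loop
vertex -0.016 1.722 -1.116
vertex 1.019 1.993 -1.089
vertex 0.479 1.085 -1.26
endloop
endfacet
facet normal -0.654 -0.610 0.448
outer loop
vertex -0.016 1.722 -1.116
vertex 0.479 1.085 -1.26
vertex 1.061 1.687 0.409
endloop
endfacet
facet normal -0.027 0.201 -0.979
outer loop
vertex 0.479 1.085 -1.26
vertex 1.019 1.993 -1.089
vertex 1.29 0.98 -1.304
endloop
endfacet
facet normal -0.100 -0.924 0.368
outer loop
vertex 0.479 1.085 -1.26
vertex 1.29 0.98 -1.304
vertex 1.061 1.687 0.409
endloop
endfacet
facet normal -0.027 0.201 -0.979
outer loop
vertex 1.29 0.98 -1.304
vertex 1.019 1.993 -1.089
vertex 1.942 1.469 -1.222
endloop
endfacet
facet normal 0.523 -0.761 0.384
outer loop
vertex 1.29 0.98 -1.304
vertex 1.942 1.469 -1.222
vertex 1.061 1.687 0.409
endloop
endfacet
facet normal -0.028 0.200 -0.979
outer loop
vertex 1.942 1.469 -1.222
vertex 1.019 1.993 -1.089
vertex 2.054 2.264 -1.063
endloop
endfacet
facet normal 0.847 -0.217 0.486
outer loop
vertex 1.942 1.469 -1.222
vertex 2.054 2.264 -1.063
vertex 1.061 1.687 0.409
endloop
endfacet
facet normal -0.028 0.200 -0.979
outer loop
vertex 2.054 2.264 -1.063
vertex 1.019 1.993 -1.089
vertex 1.559 2.901 -0.919
endloop
endfacet
facet normal 0.684 0.392 0.615
outer loop
vertex 2.054 2.264 -1.063
vertex 1.559 2.901 -0.919
vertex 1.061 1.687 0.409
endloop
endfacet

endsolid


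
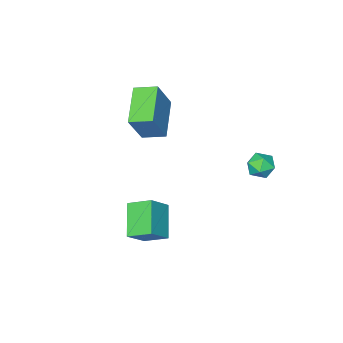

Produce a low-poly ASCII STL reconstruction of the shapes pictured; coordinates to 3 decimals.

solid 
facet normal -0.596 0.765 0.243
outer loop
vertex 0.263 -2.458 2.698
vertex 1.615 -1.116 1.789
vertex -0.652 -2.648 1.055
endloop
endfacet
facet normal -0.641 -0.635 0.431
outer loop
vertex 0.045 -3.544 0.771
vertex 0.263 -2.458 2.698
vertex -0.652 -2.648 1.055
endloop
endfacet
facet normal -0.596 0.765 0.243
outer loop
vertex -0.652 -2.648 1.055
vertex 1.615 -1.116 1.789
vertex 0.699 -1.307 0.147
endloop
endfacet
facet normal -0.484 -0.101 -0.869
outer loop
vertex 0.699 -1.307 0.147
vertex 0.045 -3.544 0.771
vertex -0.652 -2.648 1.055
endloop
endfacet
facet normal 0.484 0.101 0.869
outer loop
vertex 0.263 -2.458 2.698
vertex 2.312 -2.012 1.505
vertex 1.615 -1.116 1.789
endloop
endfacet
facet normal -0.640 -0.636 0.431
outer loop
vertex 0.961 -3.353 2.413
vertex 0.263 -2.458 2.698
vertex 0.045 -3.544 0.771
endloop
endfacet
facet normal 0.484 0.101 0.869
outer loop
vertex 0.961 -3.353 2.413
vertex 2.312 -2.012 1.505
vertex 0.263 -2.458 2.698
endloop
endfacet
facet normal 0.641 0.635 -0.431
outer loop
vertex 1.615 -1.116 1.789
vertex 2.312 -2.012 1.505
vertex 0.699 -1.307 0.147
endloop
endfacet
facet normal -0.484 -0.101 -0.869
outer loop
vertex 1.397 -2.202 -0.138
vertex 0.045 -3.544 0.771
vertex 0.699 -1.307 0.147
endloop
endfacet
facet normal 0.640 0.636 -0.430
outer loop
vertex 0.699 -1.307 0.147
vertex 2.312 -2.012 1.505
vertex 1.397 -2.202 -0.138
endloop
endfacet
facet normal 0.596 -0.765 -0.243
outer loop
vertex 1.397 -2.202 -0.138
vertex 0.961 -3.353 2.413
vertex 0.045 -3.544 0.771
endloop
endfacet
facet normal 0.596 -0.765 -0.243
outer loop
vertex 2.312 -2.012 1.505
vertex 0.961 -3.353 2.413
vertex 1.397 -2.202 -0.138
endloop
endfacet
facet normal -0.455 0.775 0.439
outer loop
vertex 2.792 0.24 -2.226
vertex 3.71 1.382 -3.289
vertex 1.782 0.178 -3.165
endloop
endfacet
facet normal -0.507 -0.631 0.587
outer loop
vertex 2.37 -0.822 -3.731
vertex 2.792 0.24 -2.226
vertex 1.782 0.178 -3.165
endloop
endfacet
facet normal -0.456 0.775 0.438
outer loop
vertex 1.782 0.178 -3.165
vertex 3.71 1.382 -3.289
vertex 2.7 1.319 -4.228
endloop
endfacet
facet normal -0.732 -0.045 -0.680
outer loop
vertex 2.7 1.319 -4.228
vertex 2.37 -0.822 -3.731
vertex 1.782 0.178 -3.165
endloop
endfacet
facet normal 0.732 0.045 0.680
outer loop
vertex 2.792 0.24 -2.226
vertex 4.298 0.382 -3.855
vertex 3.71 1.382 -3.289
endloop
endfacet
facet normal -0.507 -0.631 0.587
outer loop
vertex 3.38 -0.759 -2.792
vertex 2.792 0.24 -2.226
vertex 2.37 -0.822 -3.731
endloop
endfacet
facet normal 0.732 0.045 0.680
outer loop
vertex 3.38 -0.759 -2.792
vertex 4.298 0.382 -3.855
vertex 2.792 0.24 -2.226
endloop
endfacet
facet normal 0.507 0.631 -0.588
outer loop
vertex 3.71 1.382 -3.289
vertex 4.298 0.382 -3.855
vertex 2.7 1.319 -4.228
endloop
endfacet
facet normal -0.732 -0.045 -0.680
outer loop
vertex 3.288 0.32 -4.794
vertex 2.37 -0.822 -3.731
vertex 2.7 1.319 -4.228
endloop
endfacet
facet normal 0.507 0.631 -0.587
outer loop
vertex 2.7 1.319 -4.228
vertex 4.298 0.382 -3.855
vertex 3.288 0.32 -4.794
endloop
endfacet
facet normal 0.456 -0.775 -0.438
outer loop
vertex 3.288 0.32 -4.794
vertex 3.38 -0.759 -2.792
vertex 2.37 -0.822 -3.731
endloop
endfacet
facet normal 0.455 -0.775 -0.439
outer loop
vertex 4.298 0.382 -3.855
vertex 3.38 -0.759 -2.792
vertex 3.288 0.32 -4.794
endloop
endfacet
facet normal 0.217 0.962 -0.166
outer loop
vertex -1.432 3.085 -1.049
vertex -1.758 3.27 -0.403
vertex -1.031 3.103 -0.419
endloop
endfacet
facet normal 0.706 0.535 -0.465
outer loop
vertex -1.432 3.085 -1.049
vertex -1.031 3.103 -0.419
vertex -0.933 2.548 -0.909
endloop
endfacet
facet normal 0.369 0.102 -0.924
outer loop
vertex -1.432 3.085 -1.049
vertex -0.933 2.548 -0.909
vertex -1.6 2.372 -1.195
endloop
endfacet
facet normal -0.325 0.263 -0.908
outer loop
vertex -1.432 3.085 -1.049
vertex -1.6 2.372 -1.195
vertex -2.11 2.819 -0.883
endloop
endfacet
facet normal -0.419 0.795 -0.439
outer loop
vertex -1.432 3.085 -1.049
vertex -2.11 2.819 -0.883
vertex -1.758 3.27 -0.403
endloop
endfacet
facet normal 0.990 0.131 0.049
outer loop
vertex -0.933 2.548 -0.909
vertex -1.031 3.103 -0.419
vertex -0.95 2.401 -0.177
endloop
endfacet
facet normal 0.200 0.822 0.533
outer loop
vertex -1.031 3.103 -0.419
vertex -1.758 3.27 -0.403
vertex -1.46 2.848 0.135
endloop
endfacet
facet normal -0.830 0.551 0.091
outer loop
vertex -1.758 3.27 -0.403
vertex -2.11 2.819 -0.883
vertex -2.127 2.672 -0.151
endloop
endfacet
facet normal -0.678 -0.308 -0.667
outer loop
vertex -2.11 2.819 -0.883
vertex -1.6 2.372 -1.195
vertex -2.029 2.117 -0.641
endloop
endfacet
facet normal 0.446 -0.567 -0.692
outer loop
vertex -1.6 2.372 -1.195
vertex -0.933 2.548 -0.909
vertex -1.302 1.95 -0.657
endloop
endfacet
facet normal 0.325 -0.263 0.908
outer loop
vertex -1.628 2.135 -0.011
vertex -0.95 2.401 -0.177
vertex -1.46 2.848 0.135
endloop
endfacet
facet normal -0.369 -0.102 0.924
outer loop
vertex -1.628 2.135 -0.011
vertex -1.46 2.848 0.135
vertex -2.127 2.672 -0.151
endloop
endfacet
facet normal -0.706 -0.535 0.465
outer loop
vertex -1.628 2.135 -0.011
vertex -2.127 2.672 -0.151
vertex -2.029 2.117 -0.641
endloop
endfacet
facet normal -0.217 -0.962 0.166
outer loop
vertex -1.628 2.135 -0.011
vertex -2.029 2.117 -0.641
vertex -1.302 1.95 -0.657
endloop
endfacet
facet normal 0.419 -0.795 0.439
outer loop
vertex -1.628 2.135 -0.011
vertex -1.302 1.95 -0.657
vertex -0.95 2.401 -0.177
endloop
endfacet
facet normal 0.678 0.308 0.667
outer loop
vertex -1.46 2.848 0.135
vertex -0.95 2.401 -0.177
vertex -1.031 3.103 -0.419
endloop
endfacet
facet normal -0.446 0.567 0.692
outer loop
vertex -2.127 2.672 -0.151
vertex -1.46 2.848 0.135
vertex -1.758 3.27 -0.403
endloop
endfacet
facet normal -0.990 -0.131 -0.049
outer loop
vertex -2.029 2.117 -0.641
vertex -2.127 2.672 -0.151
vertex -2.11 2.819 -0.883
endloop
endfacet
facet normal -0.200 -0.822 -0.533
outer loop
vertex -1.302 1.95 -0.657
vertex -2.029 2.117 -0.641
vertex -1.6 2.372 -1.195
endloop
endfacet
facet normal 0.830 -0.551 -0.091
outer loop
vertex -0.95 2.401 -0.177
vertex -1.302 1.95 -0.657
vertex -0.933 2.548 -0.909
endloop
endfacet

endsolid


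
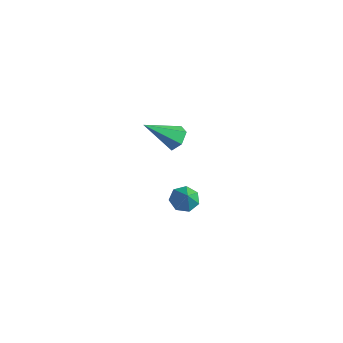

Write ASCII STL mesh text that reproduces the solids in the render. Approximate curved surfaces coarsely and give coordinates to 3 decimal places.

solid 
facet normal -0.540 0.313 -0.781
outer loop
vertex -3.218 3.16 -3.517
vertex -3.811 2.73 -3.279
vertex -3.645 3.461 -3.101
endloop
endfacet
facet normal 0.747 0.554 0.366
outer loop
vertex -3.218 3.16 -3.517
vertex -3.645 3.461 -3.101
vertex -3.189 2.37 -2.381
endloop
endfacet
facet normal -0.541 0.313 -0.780
outer loop
vertex -3.645 3.461 -3.101
vertex -3.811 2.73 -3.279
vertex -4.197 3.212 -2.818
endloop
endfacet
facet normal 0.144 0.586 0.797
outer loop
vertex -3.645 3.461 -3.101
vertex -4.197 3.212 -2.818
vertex -3.189 2.37 -2.381
endloop
endfacet
facet normal -0.542 0.313 -0.780
outer loop
vertex -4.197 3.212 -2.818
vertex -3.811 2.73 -3.279
vertex -4.458 2.6 -2.882
endloop
endfacet
facet normal -0.358 0.055 0.932
outer loop
vertex -4.197 3.212 -2.818
vertex -4.458 2.6 -2.882
vertex -3.189 2.37 -2.381
endloop
endfacet
facet normal -0.542 0.313 -0.780
outer loop
vertex -4.458 2.6 -2.882
vertex -3.811 2.73 -3.279
vertex -4.232 2.086 -3.245
endloop
endfacet
facet normal -0.380 -0.639 0.669
outer loop
vertex -4.458 2.6 -2.882
vertex -4.232 2.086 -3.245
vertex -3.189 2.37 -2.381
endloop
endfacet
facet normal -0.541 0.313 -0.780
outer loop
vertex -4.232 2.086 -3.245
vertex -3.811 2.73 -3.279
vertex -3.689 2.058 -3.633
endloop
endfacet
facet normal 0.096 -0.974 0.204
outer loop
vertex -4.232 2.086 -3.245
vertex -3.689 2.058 -3.633
vertex -3.189 2.37 -2.381
endloop
endfacet
facet normal -0.541 0.313 -0.781
outer loop
vertex -3.689 2.058 -3.633
vertex -3.811 2.73 -3.279
vertex -3.238 2.535 -3.754
endloop
endfacet
facet normal 0.708 -0.697 -0.109
outer loop
vertex -3.689 2.058 -3.633
vertex -3.238 2.535 -3.754
vertex -3.189 2.37 -2.381
endloop
endfacet
facet normal -0.541 0.313 -0.781
outer loop
vertex -3.238 2.535 -3.754
vertex -3.811 2.73 -3.279
vertex -3.218 3.16 -3.517
endloop
endfacet
facet normal 0.999 -0.018 -0.038
outer loop
vertex -3.238 2.535 -3.754
vertex -3.218 3.16 -3.517
vertex -3.189 2.37 -2.381
endloop
endfacet
facet normal 0.411 0.672 -0.615
outer loop
vertex -2.241 1.423 3.53
vertex -2.637 1.159 2.977
vertex -2.902 1.699 3.39
endloop
endfacet
facet normal -0.027 0.399 0.916
outer loop
vertex -2.241 1.423 3.53
vertex -2.902 1.699 3.39
vertex -3.443 -0.159 4.183
endloop
endfacet
facet normal 0.412 0.672 -0.615
outer loop
vertex -2.902 1.699 3.39
vertex -2.637 1.159 2.977
vertex -3.298 1.435 2.836
endloop
endfacet
facet normal -0.823 0.408 0.394
outer loop
vertex -2.902 1.699 3.39
vertex -3.298 1.435 2.836
vertex -3.443 -0.159 4.183
endloop
endfacet
facet normal 0.412 0.672 -0.616
outer loop
vertex -3.298 1.435 2.836
vertex -2.637 1.159 2.977
vertex -3.033 0.894 2.423
endloop
endfacet
facet normal -0.922 -0.197 -0.333
outer loop
vertex -3.298 1.435 2.836
vertex -3.033 0.894 2.423
vertex -3.443 -0.159 4.183
endloop
endfacet
facet normal 0.412 0.672 -0.616
outer loop
vertex -3.033 0.894 2.423
vertex -2.637 1.159 2.977
vertex -2.372 0.618 2.564
endloop
endfacet
facet normal -0.224 -0.812 -0.538
outer loop
vertex -3.033 0.894 2.423
vertex -2.372 0.618 2.564
vertex -3.443 -0.159 4.183
endloop
endfacet
facet normal 0.411 0.672 -0.616
outer loop
vertex -2.372 0.618 2.564
vertex -2.637 1.159 2.977
vertex -1.976 0.883 3.117
endloop
endfacet
facet normal 0.571 -0.821 -0.016
outer loop
vertex -2.372 0.618 2.564
vertex -1.976 0.883 3.117
vertex -3.443 -0.159 4.183
endloop
endfacet
facet normal 0.411 0.672 -0.615
outer loop
vertex -1.976 0.883 3.117
vertex -2.637 1.159 2.977
vertex -2.241 1.423 3.53
endloop
endfacet
facet normal 0.669 -0.215 0.711
outer loop
vertex -1.976 0.883 3.117
vertex -2.241 1.423 3.53
vertex -3.443 -0.159 4.183
endloop
endfacet

endsolid


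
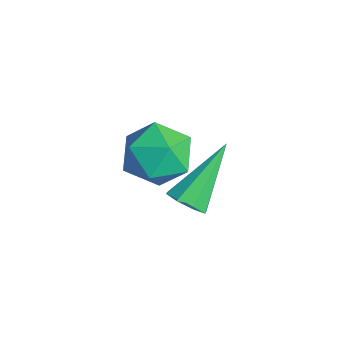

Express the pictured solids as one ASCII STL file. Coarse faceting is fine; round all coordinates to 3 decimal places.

solid 
facet normal -0.902 0.063 0.427
outer loop
vertex -4.11 3.778 -2.963
vertex -4.115 2.767 -2.825
vertex -3.731 3.378 -2.104
endloop
endfacet
facet normal -0.526 0.658 0.539
outer loop
vertex -4.11 3.778 -2.963
vertex -3.731 3.378 -2.104
vertex -3.245 4.146 -2.568
endloop
endfacet
facet normal -0.351 0.931 -0.098
outer loop
vertex -4.11 3.778 -2.963
vertex -3.245 4.146 -2.568
vertex -3.328 4.009 -3.575
endloop
endfacet
facet normal -0.620 0.503 -0.602
outer loop
vertex -4.11 3.778 -2.963
vertex -3.328 4.009 -3.575
vertex -3.865 3.157 -3.734
endloop
endfacet
facet normal -0.960 -0.033 -0.278
outer loop
vertex -4.11 3.778 -2.963
vertex -3.865 3.157 -3.734
vertex -4.115 2.767 -2.825
endloop
endfacet
facet normal 0.078 0.479 0.874
outer loop
vertex -3.245 4.146 -2.568
vertex -3.731 3.378 -2.104
vertex -2.715 3.363 -2.186
endloop
endfacet
facet normal -0.530 -0.486 0.694
outer loop
vertex -3.731 3.378 -2.104
vertex -4.115 2.767 -2.825
vertex -3.252 2.511 -2.345
endloop
endfacet
facet normal -0.625 -0.641 -0.447
outer loop
vertex -4.115 2.767 -2.825
vertex -3.865 3.157 -3.734
vertex -3.335 2.374 -3.352
endloop
endfacet
facet normal -0.075 0.228 -0.971
outer loop
vertex -3.865 3.157 -3.734
vertex -3.328 4.009 -3.575
vertex -2.849 3.142 -3.816
endloop
endfacet
facet normal 0.359 0.920 -0.155
outer loop
vertex -3.328 4.009 -3.575
vertex -3.245 4.146 -2.568
vertex -2.465 3.753 -3.095
endloop
endfacet
facet normal 0.620 -0.503 0.602
outer loop
vertex -2.47 2.742 -2.957
vertex -2.715 3.363 -2.186
vertex -3.252 2.511 -2.345
endloop
endfacet
facet normal 0.351 -0.931 0.098
outer loop
vertex -2.47 2.742 -2.957
vertex -3.252 2.511 -2.345
vertex -3.335 2.374 -3.352
endloop
endfacet
facet normal 0.526 -0.658 -0.539
outer loop
vertex -2.47 2.742 -2.957
vertex -3.335 2.374 -3.352
vertex -2.849 3.142 -3.816
endloop
endfacet
facet normal 0.902 -0.063 -0.427
outer loop
vertex -2.47 2.742 -2.957
vertex -2.849 3.142 -3.816
vertex -2.465 3.753 -3.095
endloop
endfacet
facet normal 0.960 0.033 0.278
outer loop
vertex -2.47 2.742 -2.957
vertex -2.465 3.753 -3.095
vertex -2.715 3.363 -2.186
endloop
endfacet
facet normal 0.075 -0.228 0.971
outer loop
vertex -3.252 2.511 -2.345
vertex -2.715 3.363 -2.186
vertex -3.731 3.378 -2.104
endloop
endfacet
facet normal -0.359 -0.920 0.155
outer loop
vertex -3.335 2.374 -3.352
vertex -3.252 2.511 -2.345
vertex -4.115 2.767 -2.825
endloop
endfacet
facet normal -0.078 -0.479 -0.874
outer loop
vertex -2.849 3.142 -3.816
vertex -3.335 2.374 -3.352
vertex -3.865 3.157 -3.734
endloop
endfacet
facet normal 0.530 0.486 -0.694
outer loop
vertex -2.465 3.753 -3.095
vertex -2.849 3.142 -3.816
vertex -3.328 4.009 -3.575
endloop
endfacet
facet normal 0.625 0.641 0.447
outer loop
vertex -2.715 3.363 -2.186
vertex -2.465 3.753 -3.095
vertex -3.245 4.146 -2.568
endloop
endfacet
facet normal 0.322 -0.672 -0.667
outer loop
vertex -0.069 2.888 -1.814
vertex -0.566 2.924 -2.09
vertex -0.066 3.196 -2.123
endloop
endfacet
facet normal 0.826 0.395 0.402
outer loop
vertex -0.069 2.888 -1.814
vertex -0.066 3.196 -2.123
vertex -1.174 4.196 -0.83
endloop
endfacet
facet normal 0.322 -0.672 -0.667
outer loop
vertex -0.066 3.196 -2.123
vertex -0.566 2.924 -2.09
vertex -0.356 3.345 -2.413
endloop
endfacet
facet normal 0.564 0.813 -0.146
outer loop
vertex -0.066 3.196 -2.123
vertex -0.356 3.345 -2.413
vertex -1.174 4.196 -0.83
endloop
endfacet
facet normal 0.322 -0.672 -0.666
outer loop
vertex -0.356 3.345 -2.413
vertex -0.566 2.924 -2.09
vertex -0.769 3.247 -2.514
endloop
endfacet
facet normal -0.081 0.860 -0.504
outer loop
vertex -0.356 3.345 -2.413
vertex -0.769 3.247 -2.514
vertex -1.174 4.196 -0.83
endloop
endfacet
facet normal 0.319 -0.674 -0.666
outer loop
vertex -0.769 3.247 -2.514
vertex -0.566 2.924 -2.09
vertex -1.064 2.961 -2.366
endloop
endfacet
facet normal -0.726 0.510 -0.462
outer loop
vertex -0.769 3.247 -2.514
vertex -1.064 2.961 -2.366
vertex -1.174 4.196 -0.83
endloop
endfacet
facet normal 0.320 -0.673 -0.667
outer loop
vertex -1.064 2.961 -2.366
vertex -0.566 2.924 -2.09
vertex -1.067 2.653 -2.057
endloop
endfacet
facet normal -0.998 -0.034 -0.044
outer loop
vertex -1.064 2.961 -2.366
vertex -1.067 2.653 -2.057
vertex -1.174 4.196 -0.83
endloop
endfacet
facet normal 0.320 -0.673 -0.667
outer loop
vertex -1.067 2.653 -2.057
vertex -0.566 2.924 -2.09
vertex -0.776 2.504 -1.767
endloop
endfacet
facet normal -0.735 -0.453 0.505
outer loop
vertex -1.067 2.653 -2.057
vertex -0.776 2.504 -1.767
vertex -1.174 4.196 -0.83
endloop
endfacet
facet normal 0.321 -0.673 -0.666
outer loop
vertex -0.776 2.504 -1.767
vertex -0.566 2.924 -2.09
vertex -0.363 2.602 -1.667
endloop
endfacet
facet normal -0.090 -0.499 0.862
outer loop
vertex -0.776 2.504 -1.767
vertex -0.363 2.602 -1.667
vertex -1.174 4.196 -0.83
endloop
endfacet
facet normal 0.321 -0.673 -0.666
outer loop
vertex -0.363 2.602 -1.667
vertex -0.566 2.924 -2.09
vertex -0.069 2.888 -1.814
endloop
endfacet
facet normal 0.554 -0.148 0.819
outer loop
vertex -0.363 2.602 -1.667
vertex -0.069 2.888 -1.814
vertex -1.174 4.196 -0.83
endloop
endfacet

endsolid


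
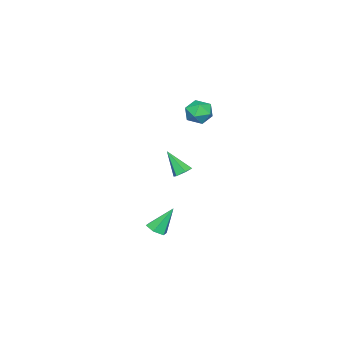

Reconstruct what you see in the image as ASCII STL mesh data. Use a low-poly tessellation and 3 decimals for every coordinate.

solid 
facet normal 0.046 0.608 -0.792
outer loop
vertex -2.0 -0.147 -1.294
vertex -2.368 -0.532 -1.611
vertex -2.615 -0.074 -1.274
endloop
endfacet
facet normal 0.095 0.575 0.813
outer loop
vertex -2.0 -0.147 -1.294
vertex -2.615 -0.074 -1.274
vertex -2.452 -1.608 -0.209
endloop
endfacet
facet normal 0.047 0.608 -0.792
outer loop
vertex -2.615 -0.074 -1.274
vertex -2.368 -0.532 -1.611
vertex -2.984 -0.458 -1.591
endloop
endfacet
facet normal -0.781 0.298 0.549
outer loop
vertex -2.615 -0.074 -1.274
vertex -2.984 -0.458 -1.591
vertex -2.452 -1.608 -0.209
endloop
endfacet
facet normal 0.047 0.608 -0.793
outer loop
vertex -2.984 -0.458 -1.591
vertex -2.368 -0.532 -1.611
vertex -2.737 -0.917 -1.928
endloop
endfacet
facet normal -0.890 -0.454 -0.035
outer loop
vertex -2.984 -0.458 -1.591
vertex -2.737 -0.917 -1.928
vertex -2.452 -1.608 -0.209
endloop
endfacet
facet normal 0.046 0.608 -0.793
outer loop
vertex -2.737 -0.917 -1.928
vertex -2.368 -0.532 -1.611
vertex -2.122 -0.99 -1.948
endloop
endfacet
facet normal -0.122 -0.928 -0.353
outer loop
vertex -2.737 -0.917 -1.928
vertex -2.122 -0.99 -1.948
vertex -2.452 -1.608 -0.209
endloop
endfacet
facet normal 0.046 0.608 -0.793
outer loop
vertex -2.122 -0.99 -1.948
vertex -2.368 -0.532 -1.611
vertex -1.753 -0.605 -1.631
endloop
endfacet
facet normal 0.754 -0.651 -0.088
outer loop
vertex -2.122 -0.99 -1.948
vertex -1.753 -0.605 -1.631
vertex -2.452 -1.608 -0.209
endloop
endfacet
facet normal 0.046 0.608 -0.792
outer loop
vertex -1.753 -0.605 -1.631
vertex -2.368 -0.532 -1.611
vertex -2.0 -0.147 -1.294
endloop
endfacet
facet normal 0.863 0.101 0.495
outer loop
vertex -1.753 -0.605 -1.631
vertex -2.0 -0.147 -1.294
vertex -2.452 -1.608 -0.209
endloop
endfacet
facet normal -0.903 0.429 0.034
outer loop
vertex -2.749 1.134 3.165
vertex -3.101 0.365 3.513
vertex -2.773 1.011 4.072
endloop
endfacet
facet normal -0.386 0.916 0.114
outer loop
vertex -2.749 1.134 3.165
vertex -2.773 1.011 4.072
vertex -2.03 1.373 3.679
endloop
endfacet
facet normal 0.035 0.887 -0.461
outer loop
vertex -2.749 1.134 3.165
vertex -2.03 1.373 3.679
vertex -1.9 0.951 2.878
endloop
endfacet
facet normal -0.221 0.382 -0.897
outer loop
vertex -2.749 1.134 3.165
vertex -1.9 0.951 2.878
vertex -2.561 0.328 2.776
endloop
endfacet
facet normal -0.800 0.099 -0.591
outer loop
vertex -2.749 1.134 3.165
vertex -2.561 0.328 2.776
vertex -3.101 0.365 3.513
endloop
endfacet
facet normal 0.005 0.731 0.682
outer loop
vertex -2.03 1.373 3.679
vertex -2.773 1.011 4.072
vertex -1.939 0.752 4.344
endloop
endfacet
facet normal -0.831 -0.056 0.553
outer loop
vertex -2.773 1.011 4.072
vertex -3.101 0.365 3.513
vertex -2.6 0.129 4.242
endloop
endfacet
facet normal -0.666 -0.588 -0.458
outer loop
vertex -3.101 0.365 3.513
vertex -2.561 0.328 2.776
vertex -2.47 -0.293 3.441
endloop
endfacet
facet normal 0.270 -0.131 -0.954
outer loop
vertex -2.561 0.328 2.776
vertex -1.9 0.951 2.878
vertex -1.727 0.069 3.048
endloop
endfacet
facet normal 0.685 0.684 -0.249
outer loop
vertex -1.9 0.951 2.878
vertex -2.03 1.373 3.679
vertex -1.399 0.715 3.607
endloop
endfacet
facet normal 0.221 -0.382 0.897
outer loop
vertex -1.751 -0.054 3.955
vertex -1.939 0.752 4.344
vertex -2.6 0.129 4.242
endloop
endfacet
facet normal -0.035 -0.887 0.461
outer loop
vertex -1.751 -0.054 3.955
vertex -2.6 0.129 4.242
vertex -2.47 -0.293 3.441
endloop
endfacet
facet normal 0.386 -0.916 -0.114
outer loop
vertex -1.751 -0.054 3.955
vertex -2.47 -0.293 3.441
vertex -1.727 0.069 3.048
endloop
endfacet
facet normal 0.903 -0.429 -0.034
outer loop
vertex -1.751 -0.054 3.955
vertex -1.727 0.069 3.048
vertex -1.399 0.715 3.607
endloop
endfacet
facet normal 0.800 -0.099 0.591
outer loop
vertex -1.751 -0.054 3.955
vertex -1.399 0.715 3.607
vertex -1.939 0.752 4.344
endloop
endfacet
facet normal -0.270 0.131 0.954
outer loop
vertex -2.6 0.129 4.242
vertex -1.939 0.752 4.344
vertex -2.773 1.011 4.072
endloop
endfacet
facet normal -0.685 -0.684 0.249
outer loop
vertex -2.47 -0.293 3.441
vertex -2.6 0.129 4.242
vertex -3.101 0.365 3.513
endloop
endfacet
facet normal -0.005 -0.731 -0.682
outer loop
vertex -1.727 0.069 3.048
vertex -2.47 -0.293 3.441
vertex -2.561 0.328 2.776
endloop
endfacet
facet normal 0.831 0.056 -0.553
outer loop
vertex -1.399 0.715 3.607
vertex -1.727 0.069 3.048
vertex -1.9 0.951 2.878
endloop
endfacet
facet normal 0.666 0.588 0.458
outer loop
vertex -1.939 0.752 4.344
vertex -1.399 0.715 3.607
vertex -2.03 1.373 3.679
endloop
endfacet
facet normal 0.363 -0.396 -0.843
outer loop
vertex 1.183 -0.918 -4.257
vertex 0.811 -0.471 -4.627
vertex 1.451 -0.306 -4.429
endloop
endfacet
facet normal 0.691 -0.101 0.716
outer loop
vertex 1.183 -0.918 -4.257
vertex 1.451 -0.306 -4.429
vertex 0.149 0.251 -3.093
endloop
endfacet
facet normal 0.363 -0.396 -0.843
outer loop
vertex 1.451 -0.306 -4.429
vertex 0.811 -0.471 -4.627
vertex 1.078 0.142 -4.8
endloop
endfacet
facet normal 0.608 0.741 0.284
outer loop
vertex 1.451 -0.306 -4.429
vertex 1.078 0.142 -4.8
vertex 0.149 0.251 -3.093
endloop
endfacet
facet normal 0.363 -0.396 -0.843
outer loop
vertex 1.078 0.142 -4.8
vertex 0.811 -0.471 -4.627
vertex 0.438 -0.023 -4.998
endloop
endfacet
facet normal -0.197 0.966 -0.169
outer loop
vertex 1.078 0.142 -4.8
vertex 0.438 -0.023 -4.998
vertex 0.149 0.251 -3.093
endloop
endfacet
facet normal 0.364 -0.396 -0.843
outer loop
vertex 0.438 -0.023 -4.998
vertex 0.811 -0.471 -4.627
vertex 0.171 -0.635 -4.826
endloop
endfacet
facet normal -0.918 0.347 -0.189
outer loop
vertex 0.438 -0.023 -4.998
vertex 0.171 -0.635 -4.826
vertex 0.149 0.251 -3.093
endloop
endfacet
facet normal 0.364 -0.396 -0.843
outer loop
vertex 0.171 -0.635 -4.826
vertex 0.811 -0.471 -4.627
vertex 0.543 -1.083 -4.455
endloop
endfacet
facet normal -0.835 -0.494 0.242
outer loop
vertex 0.171 -0.635 -4.826
vertex 0.543 -1.083 -4.455
vertex 0.149 0.251 -3.093
endloop
endfacet
facet normal 0.363 -0.396 -0.843
outer loop
vertex 0.543 -1.083 -4.455
vertex 0.811 -0.471 -4.627
vertex 1.183 -0.918 -4.257
endloop
endfacet
facet normal -0.030 -0.718 0.695
outer loop
vertex 0.543 -1.083 -4.455
vertex 1.183 -0.918 -4.257
vertex 0.149 0.251 -3.093
endloop
endfacet

endsolid
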